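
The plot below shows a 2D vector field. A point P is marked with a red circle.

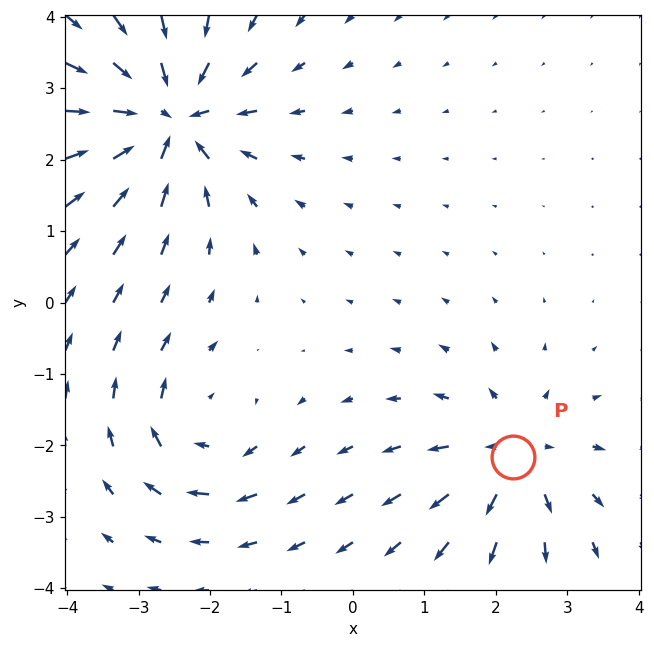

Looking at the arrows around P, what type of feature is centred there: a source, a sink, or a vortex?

At P (2.2, -2.2) the arrows spread outward. Divergence about +4, curl ≈0 — positive divergence with near-zero curl is a source.

source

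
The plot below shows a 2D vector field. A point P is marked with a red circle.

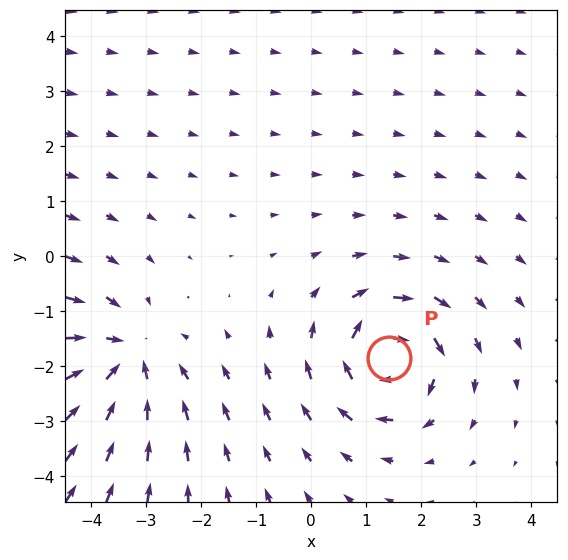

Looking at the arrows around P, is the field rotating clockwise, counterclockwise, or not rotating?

clockwise

Near P at (1.4, -1.9) the arrows circulate clockwise. The curl (z-component) there is about -4; negative curl means clockwise rotation.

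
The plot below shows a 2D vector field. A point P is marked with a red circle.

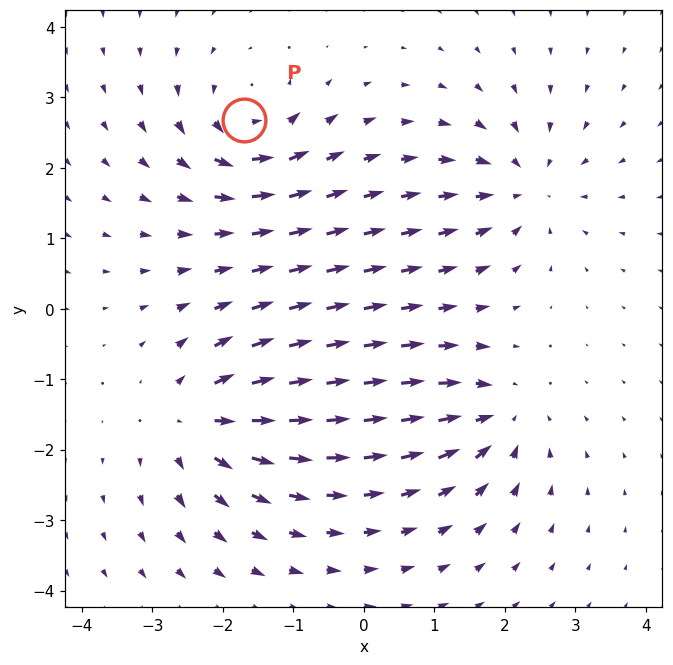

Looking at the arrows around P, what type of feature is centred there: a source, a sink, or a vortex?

vortex

At P (-1.7, 2.7) the arrows circulate counterclockwise. Divergence ≈0, curl about +6 — near-zero divergence with nonzero curl is a vortex.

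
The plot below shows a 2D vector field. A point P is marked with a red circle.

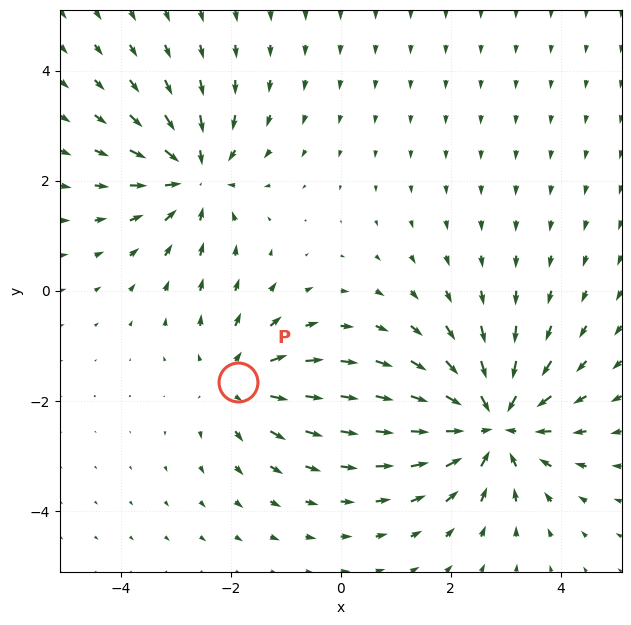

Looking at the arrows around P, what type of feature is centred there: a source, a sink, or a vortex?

source

At P (-1.9, -1.7) the arrows spread outward. Divergence about +3, curl ≈0 — positive divergence with near-zero curl is a source.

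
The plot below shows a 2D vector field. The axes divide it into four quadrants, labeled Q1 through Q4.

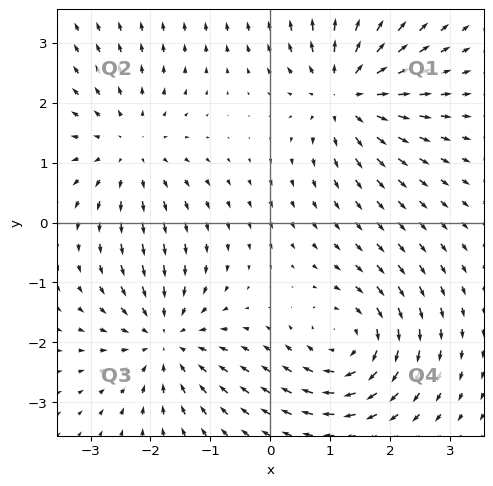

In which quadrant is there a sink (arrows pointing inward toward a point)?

The sink sits at approximately (-1.7, -1.9), which lies in quadrant Q3. The divergence there is about -5, negative as expected for a sink.

Q3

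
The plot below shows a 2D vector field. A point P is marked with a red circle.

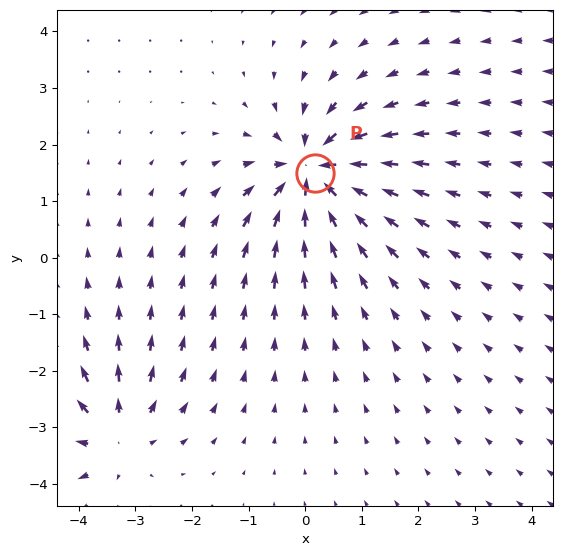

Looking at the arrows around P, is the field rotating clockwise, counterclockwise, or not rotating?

Near P at (0.2, 1.5) the arrows show no circulation. The curl there is ≈0.

not rotating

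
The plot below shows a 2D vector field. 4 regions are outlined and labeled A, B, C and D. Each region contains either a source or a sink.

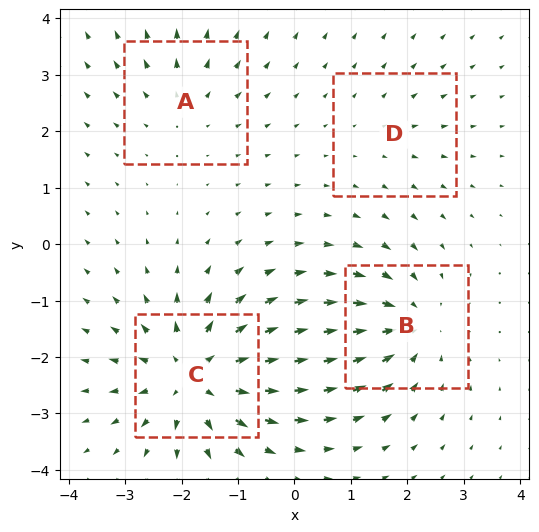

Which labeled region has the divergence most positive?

C

Divergence at each region's feature centre — A: about +3, B: about -5, C: about +7, D: about +2. Region C is most positive.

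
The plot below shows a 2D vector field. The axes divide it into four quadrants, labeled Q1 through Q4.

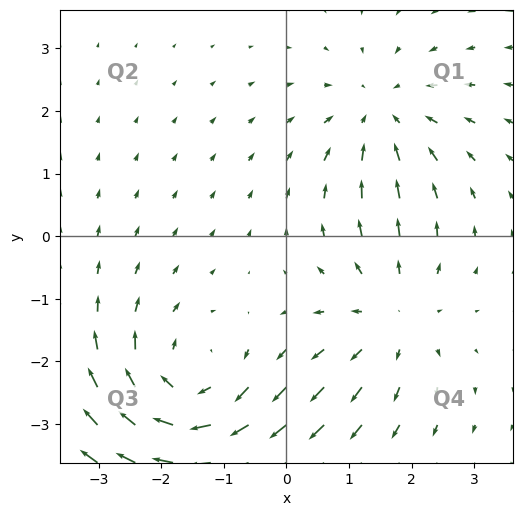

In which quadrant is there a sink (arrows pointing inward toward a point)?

Q1

The sink sits at approximately (1.5, 1.9), which lies in quadrant Q1. The divergence there is about -3, negative as expected for a sink.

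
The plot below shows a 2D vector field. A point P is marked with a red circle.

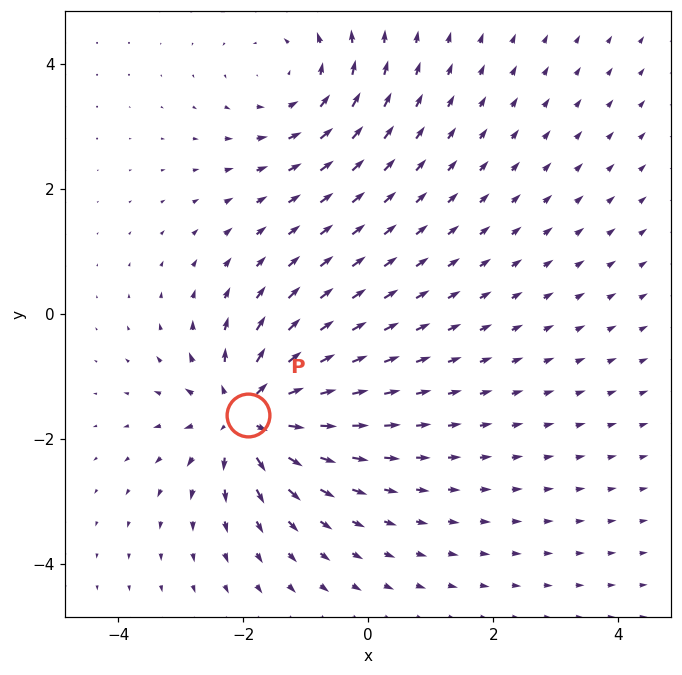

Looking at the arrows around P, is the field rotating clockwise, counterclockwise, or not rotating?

not rotating

Near P at (-1.9, -1.6) the arrows show no circulation. The curl there is ≈0.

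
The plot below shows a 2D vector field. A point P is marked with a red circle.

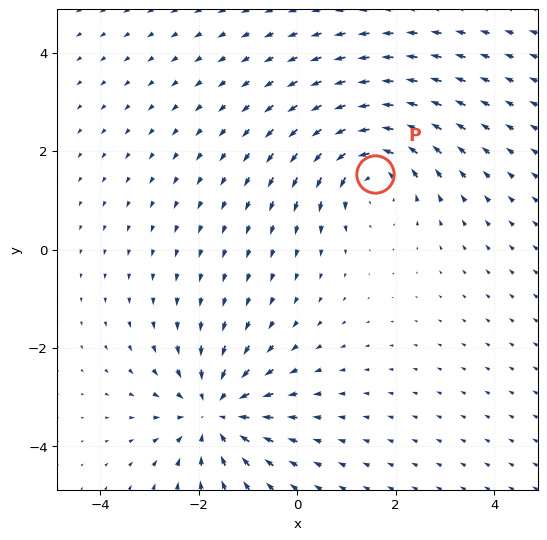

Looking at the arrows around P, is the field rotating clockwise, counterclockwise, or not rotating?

Near P at (1.6, 1.5) the arrows circulate counterclockwise. The curl (z-component) there is about +3; positive curl means counterclockwise rotation.

counterclockwise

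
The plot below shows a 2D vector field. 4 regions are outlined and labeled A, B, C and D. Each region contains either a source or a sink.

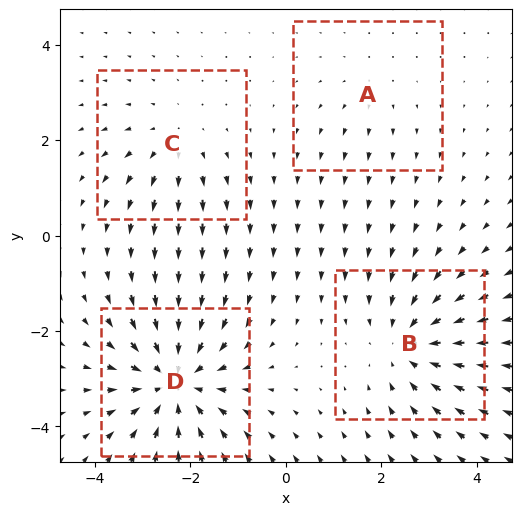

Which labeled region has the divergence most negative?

Divergence at each region's feature centre — A: about +2, B: about -4, C: about +3, D: about -6. Region D is most negative.

D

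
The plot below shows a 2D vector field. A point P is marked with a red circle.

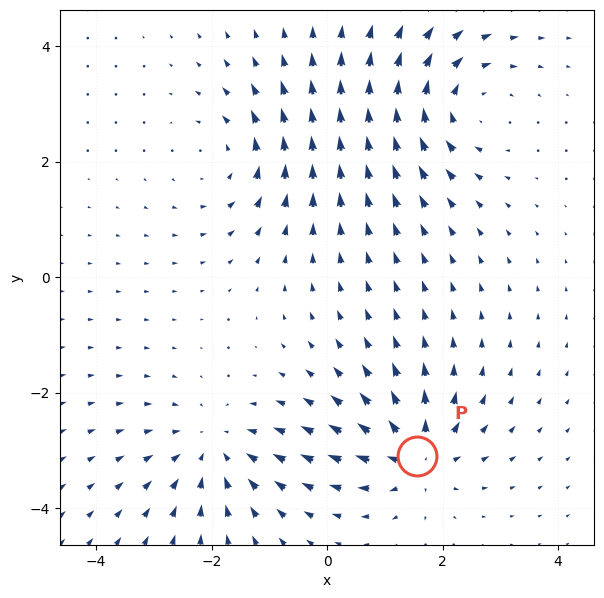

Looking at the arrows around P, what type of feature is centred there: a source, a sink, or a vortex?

source

At P (1.6, -3.1) the arrows spread outward. Divergence about +6, curl ≈0 — positive divergence with near-zero curl is a source.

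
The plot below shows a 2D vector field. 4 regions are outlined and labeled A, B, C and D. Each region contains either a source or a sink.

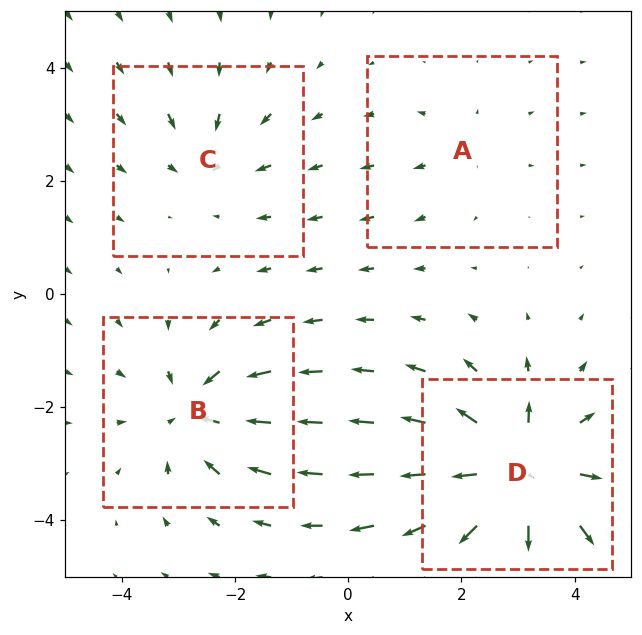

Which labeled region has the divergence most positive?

Divergence at each region's feature centre — A: about +2, B: about -5, C: about -3, D: about +8. Region D is most positive.

D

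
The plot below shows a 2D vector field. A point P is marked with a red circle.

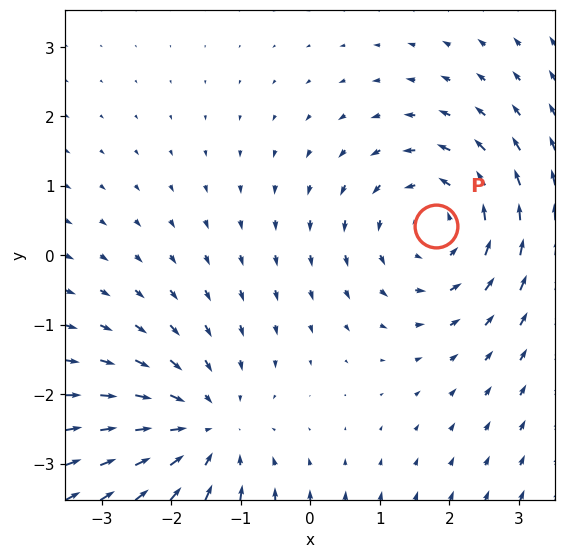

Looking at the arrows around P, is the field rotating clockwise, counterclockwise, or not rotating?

Near P at (1.8, 0.4) the arrows circulate counterclockwise. The curl (z-component) there is about +2; positive curl means counterclockwise rotation.

counterclockwise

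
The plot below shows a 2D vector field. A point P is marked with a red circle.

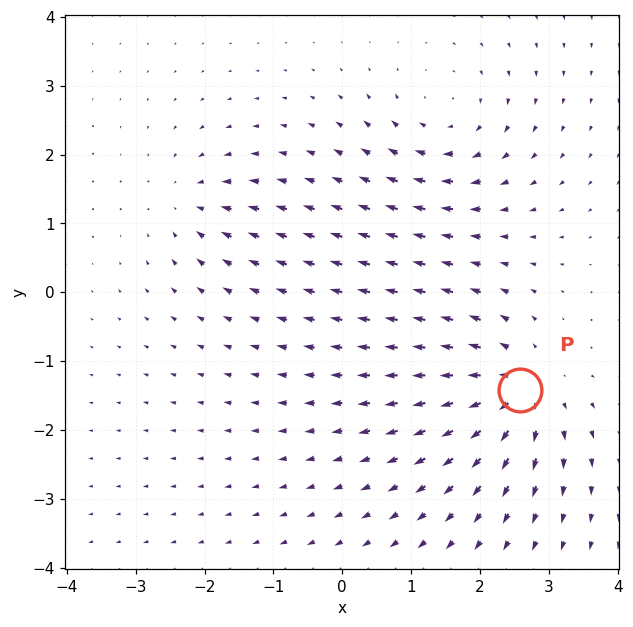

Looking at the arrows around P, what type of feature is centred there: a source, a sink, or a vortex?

At P (2.6, -1.4) the arrows spread outward. Divergence about +6, curl ≈0 — positive divergence with near-zero curl is a source.

source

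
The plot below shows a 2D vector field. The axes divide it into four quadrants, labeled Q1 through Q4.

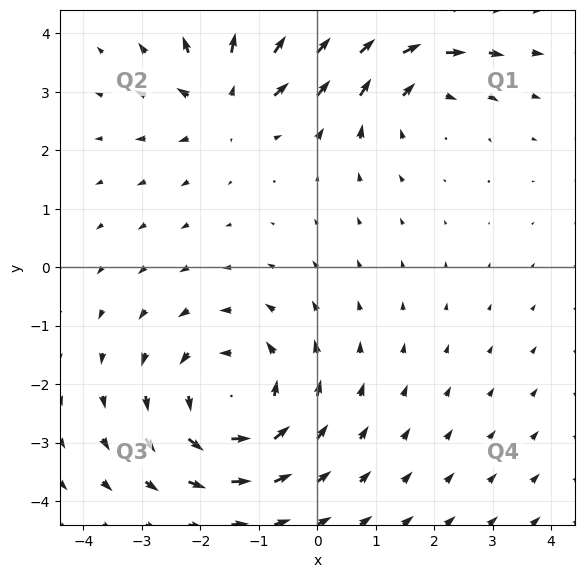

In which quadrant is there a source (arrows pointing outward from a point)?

The source sits at approximately (-1.5, 2.9), which lies in quadrant Q2. The divergence there is about +4, positive as expected for a source.

Q2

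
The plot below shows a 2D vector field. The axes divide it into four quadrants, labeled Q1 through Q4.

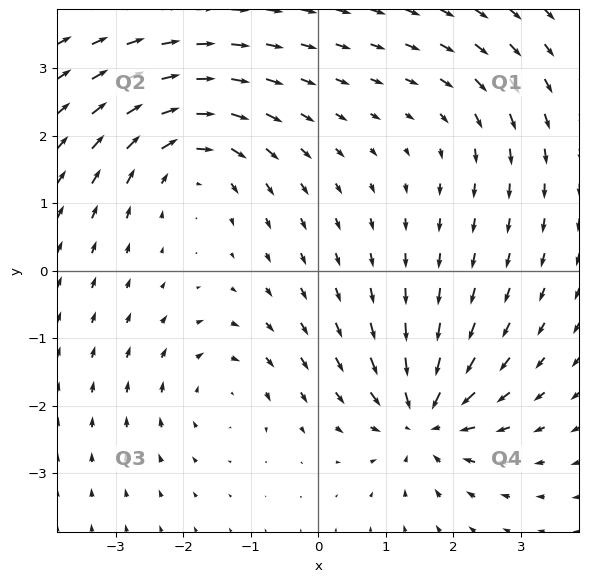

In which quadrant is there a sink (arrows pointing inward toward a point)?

Q4

The sink sits at approximately (1.6, -2.2), which lies in quadrant Q4. The divergence there is about -7, negative as expected for a sink.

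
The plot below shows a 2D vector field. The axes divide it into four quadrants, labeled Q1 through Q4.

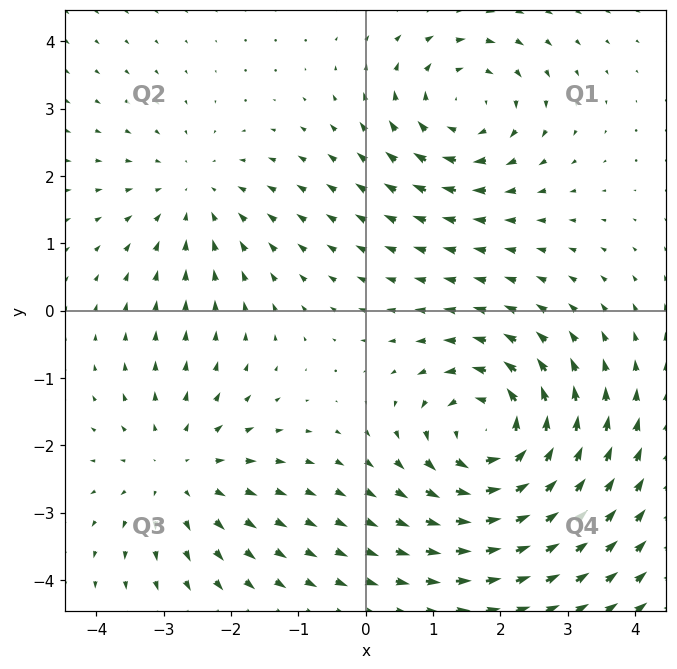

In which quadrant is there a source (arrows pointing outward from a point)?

The source sits at approximately (-2.8, -2.4), which lies in quadrant Q3. The divergence there is about +3, positive as expected for a source.

Q3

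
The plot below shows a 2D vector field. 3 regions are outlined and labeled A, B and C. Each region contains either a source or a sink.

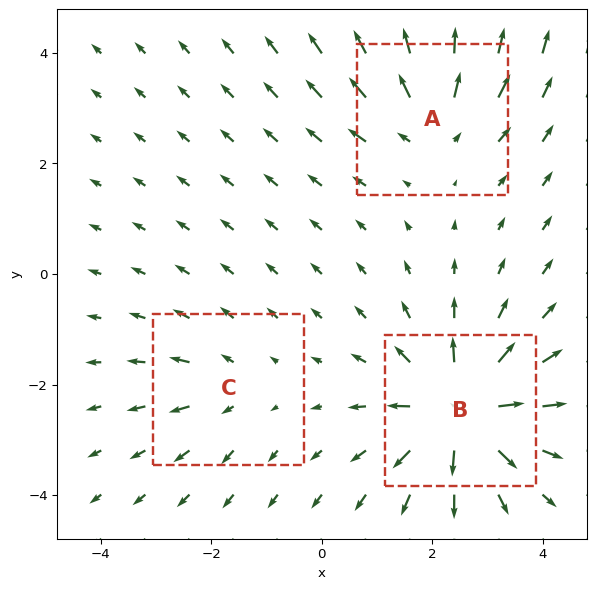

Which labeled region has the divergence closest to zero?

C

Divergence at each region's feature centre — A: about +3, B: about +6, C: about +2. Region C is closest to zero.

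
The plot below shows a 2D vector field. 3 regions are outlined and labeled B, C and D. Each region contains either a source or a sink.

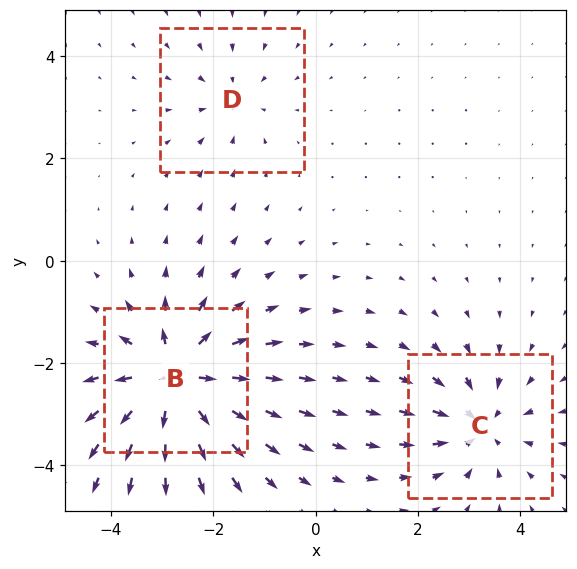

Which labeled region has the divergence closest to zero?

Divergence at each region's feature centre — B: about +6, C: about -4, D: about -2. Region D is closest to zero.

D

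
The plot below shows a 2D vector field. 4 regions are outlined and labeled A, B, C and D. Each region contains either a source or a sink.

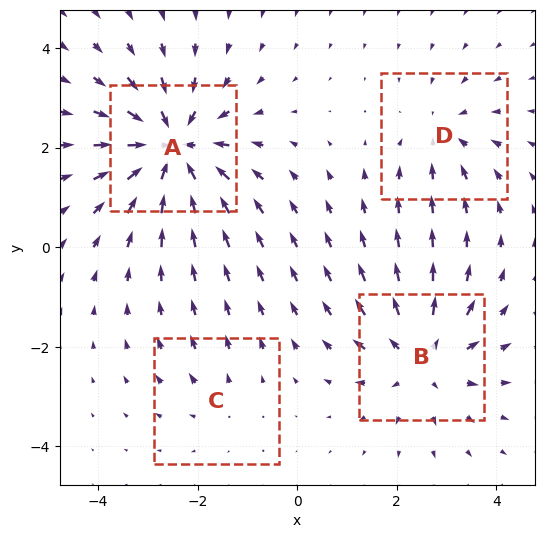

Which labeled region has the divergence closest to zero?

C

Divergence at each region's feature centre — A: about -7, B: about +5, C: about +2, D: about -3. Region C is closest to zero.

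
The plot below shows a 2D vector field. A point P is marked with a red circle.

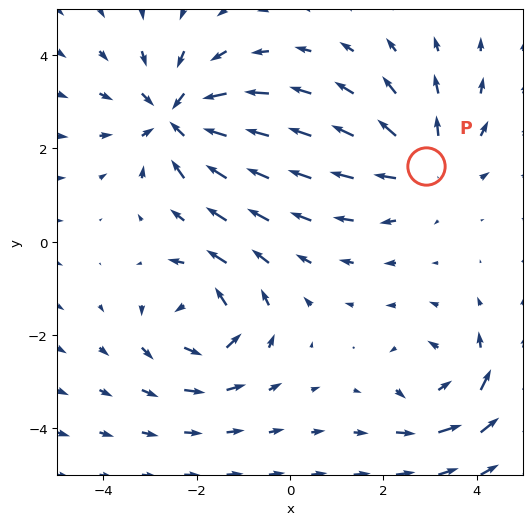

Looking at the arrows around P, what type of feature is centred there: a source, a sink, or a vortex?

source

At P (2.9, 1.6) the arrows spread outward. Divergence about +3, curl ≈0 — positive divergence with near-zero curl is a source.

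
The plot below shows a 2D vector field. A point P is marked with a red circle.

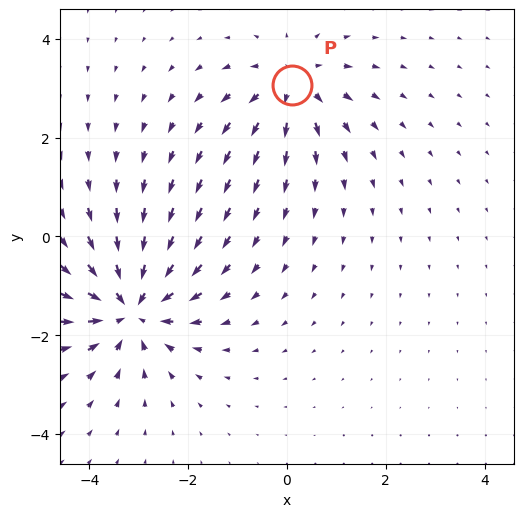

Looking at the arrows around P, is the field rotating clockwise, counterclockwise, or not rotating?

Near P at (0.1, 3.1) the arrows show no circulation. The curl there is ≈0.

not rotating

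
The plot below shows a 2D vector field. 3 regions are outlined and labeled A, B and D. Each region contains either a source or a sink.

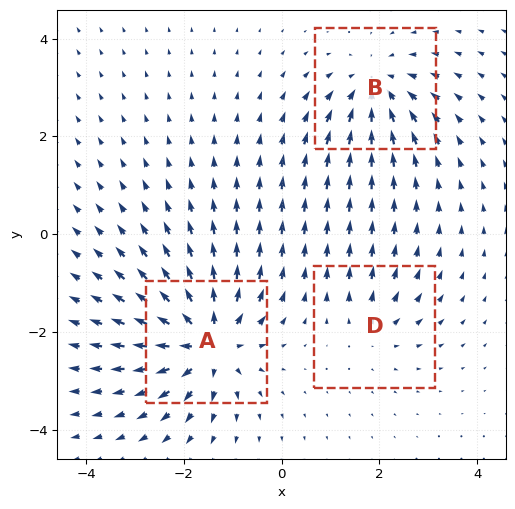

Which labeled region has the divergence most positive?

A

Divergence at each region's feature centre — A: about +6, B: about -4, D: about +3. Region A is most positive.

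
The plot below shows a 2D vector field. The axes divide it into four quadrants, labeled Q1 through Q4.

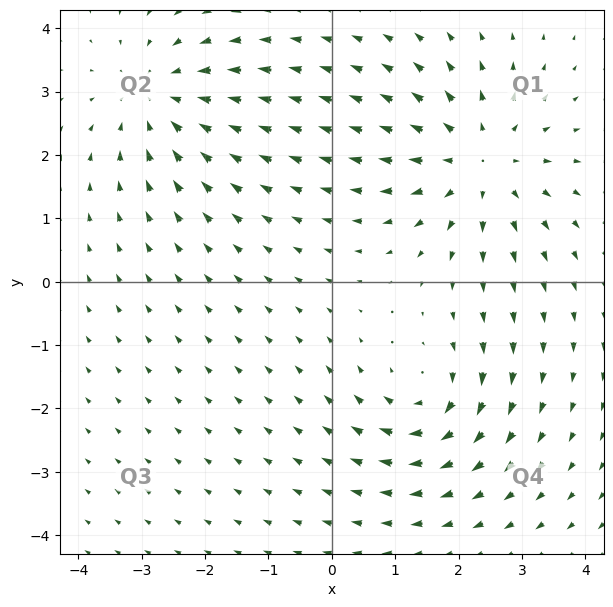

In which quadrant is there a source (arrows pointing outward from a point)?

The source sits at approximately (2.3, 1.9), which lies in quadrant Q1. The divergence there is about +3, positive as expected for a source.

Q1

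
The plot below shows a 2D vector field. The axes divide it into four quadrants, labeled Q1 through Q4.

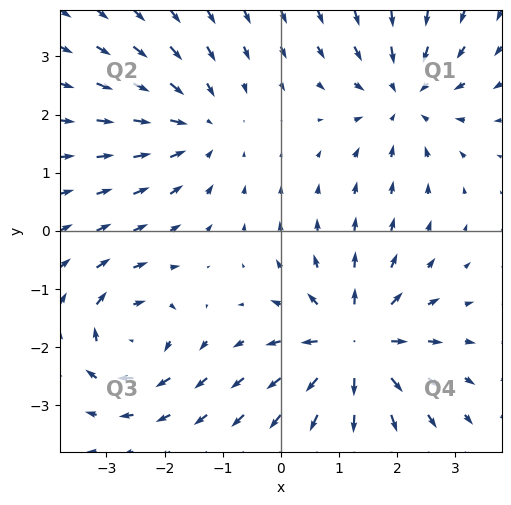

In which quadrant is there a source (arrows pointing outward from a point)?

Q4

The source sits at approximately (1.3, -2.0), which lies in quadrant Q4. The divergence there is about +5, positive as expected for a source.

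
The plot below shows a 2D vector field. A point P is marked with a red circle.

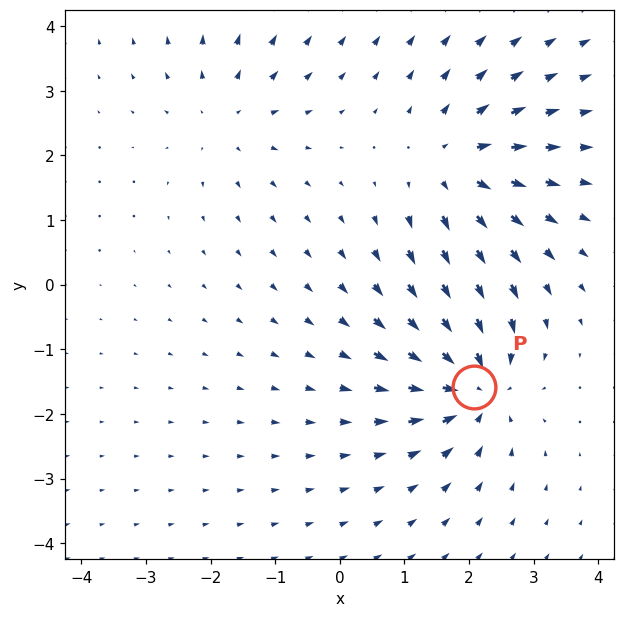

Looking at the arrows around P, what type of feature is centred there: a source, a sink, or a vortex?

sink

At P (2.1, -1.6) the arrows converge inward. Divergence about -5, curl ≈0 — negative divergence with near-zero curl is a sink.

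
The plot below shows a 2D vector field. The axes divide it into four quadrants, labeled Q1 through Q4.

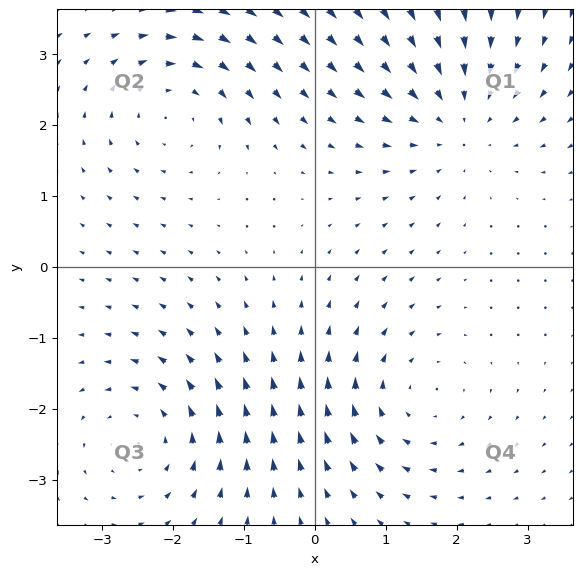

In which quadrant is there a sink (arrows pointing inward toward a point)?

The sink sits at approximately (2.0, 2.1), which lies in quadrant Q1. The divergence there is about -3, negative as expected for a sink.

Q1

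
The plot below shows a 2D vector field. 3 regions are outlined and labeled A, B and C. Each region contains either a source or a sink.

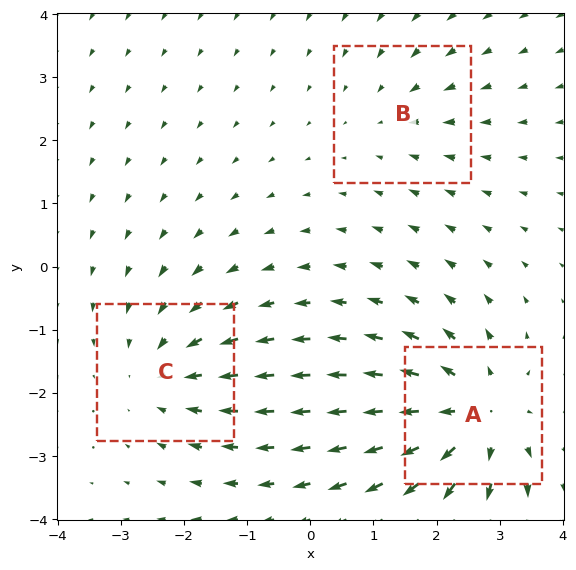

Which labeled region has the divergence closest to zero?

B

Divergence at each region's feature centre — A: about +4, B: about -2, C: about -3. Region B is closest to zero.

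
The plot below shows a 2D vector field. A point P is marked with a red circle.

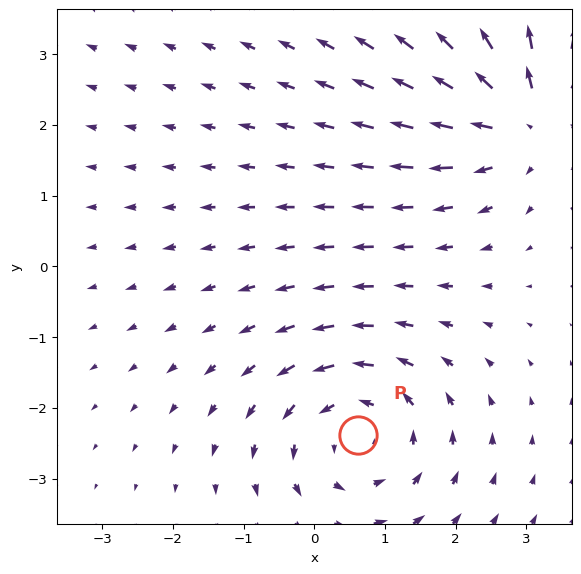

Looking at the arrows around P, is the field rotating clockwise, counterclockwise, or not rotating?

counterclockwise

Near P at (0.6, -2.4) the arrows circulate counterclockwise. The curl (z-component) there is about +3; positive curl means counterclockwise rotation.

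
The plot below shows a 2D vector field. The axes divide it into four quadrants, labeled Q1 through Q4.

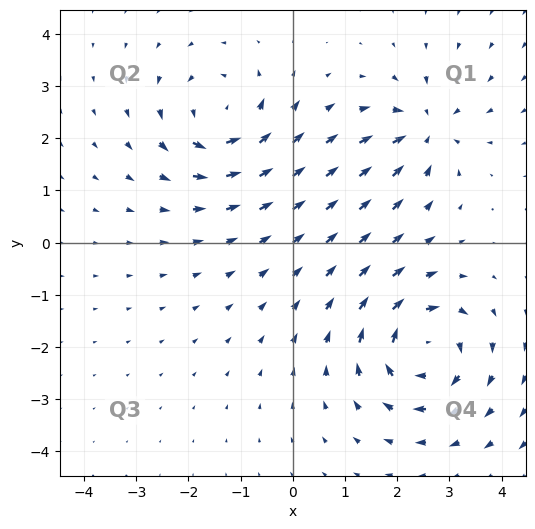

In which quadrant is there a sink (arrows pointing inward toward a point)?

Q1

The sink sits at approximately (2.5, 2.2), which lies in quadrant Q1. The divergence there is about -4, negative as expected for a sink.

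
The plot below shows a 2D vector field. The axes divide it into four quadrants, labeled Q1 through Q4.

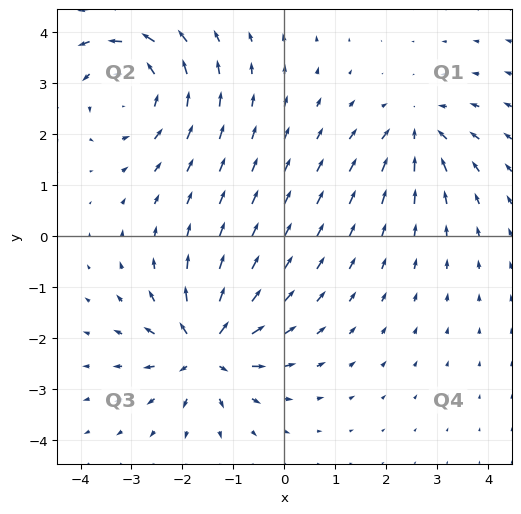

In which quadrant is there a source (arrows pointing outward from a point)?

The source sits at approximately (-1.5, -2.2), which lies in quadrant Q3. The divergence there is about +6, positive as expected for a source.

Q3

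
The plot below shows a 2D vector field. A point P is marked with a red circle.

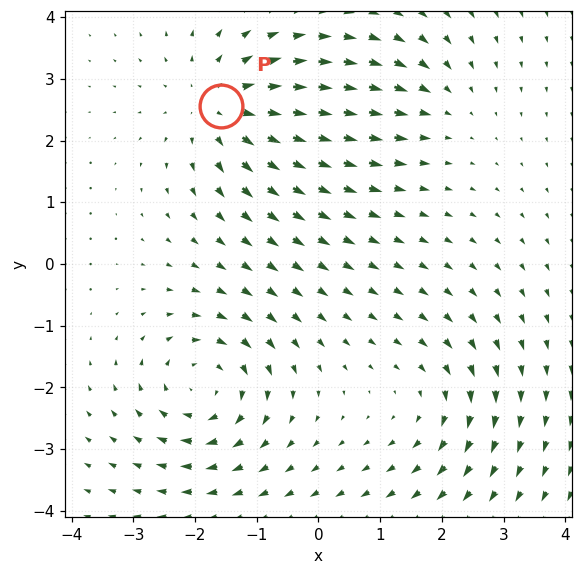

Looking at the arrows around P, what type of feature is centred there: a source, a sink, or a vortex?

source

At P (-1.6, 2.6) the arrows spread outward. Divergence about +4, curl ≈0 — positive divergence with near-zero curl is a source.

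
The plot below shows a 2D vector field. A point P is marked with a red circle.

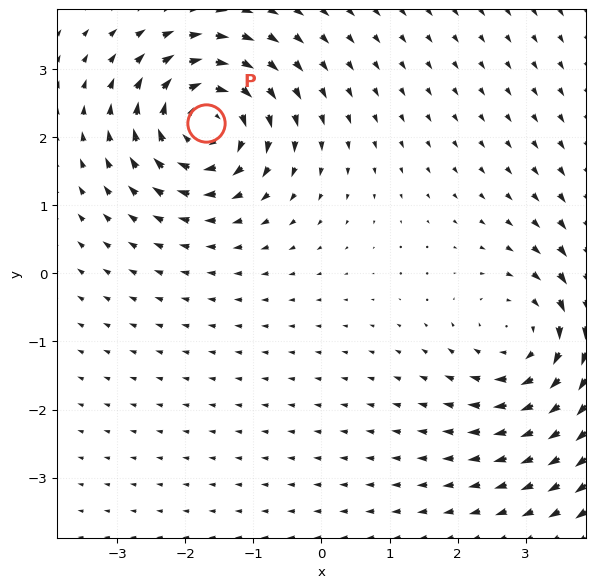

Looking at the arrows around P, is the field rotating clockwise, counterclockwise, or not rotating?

Near P at (-1.7, 2.2) the arrows circulate clockwise. The curl (z-component) there is about -6; negative curl means clockwise rotation.

clockwise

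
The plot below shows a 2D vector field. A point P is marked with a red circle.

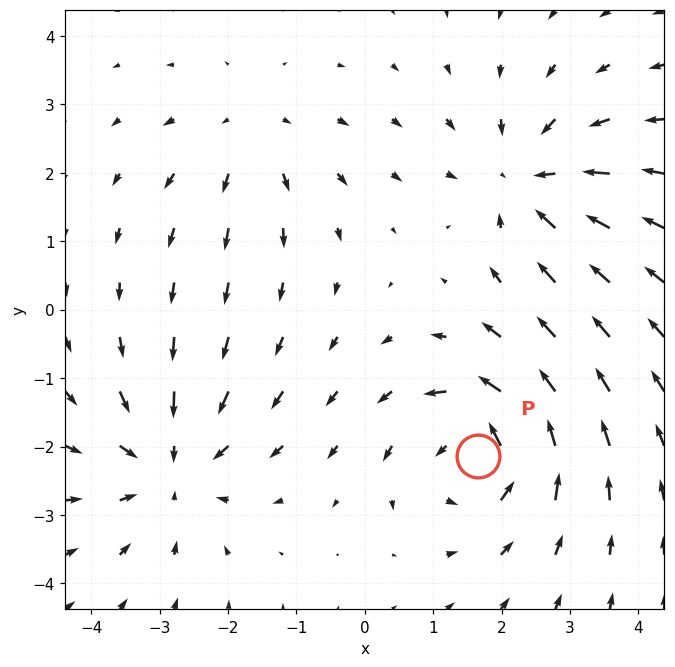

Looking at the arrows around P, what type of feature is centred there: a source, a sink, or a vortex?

vortex

At P (1.7, -2.1) the arrows circulate counterclockwise. Divergence ≈0, curl about +6 — near-zero divergence with nonzero curl is a vortex.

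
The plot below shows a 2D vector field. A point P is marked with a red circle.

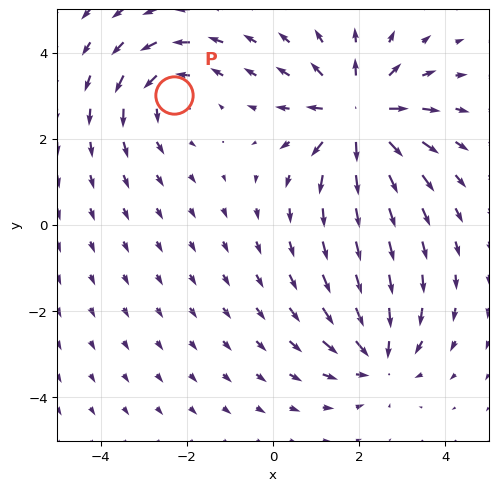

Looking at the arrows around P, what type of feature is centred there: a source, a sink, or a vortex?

At P (-2.3, 3.0) the arrows circulate counterclockwise. Divergence ≈0, curl about +3 — near-zero divergence with nonzero curl is a vortex.

vortex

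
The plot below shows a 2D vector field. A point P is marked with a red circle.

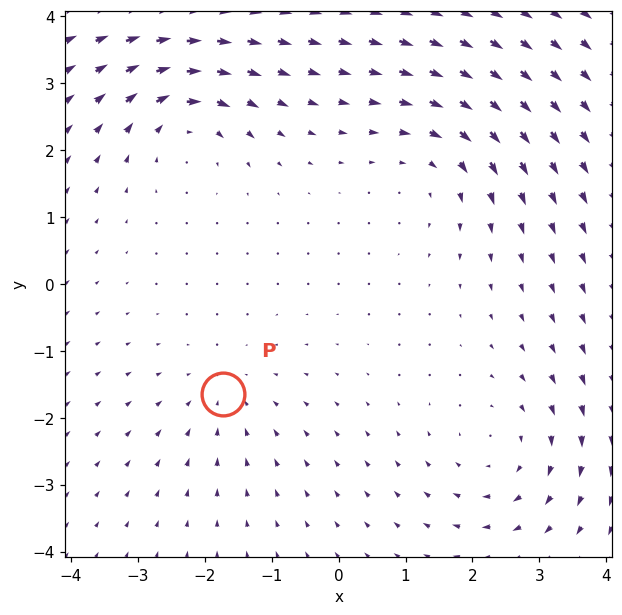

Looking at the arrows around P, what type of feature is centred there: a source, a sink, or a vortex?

At P (-1.7, -1.6) the arrows converge inward. Divergence about -2, curl ≈0 — negative divergence with near-zero curl is a sink.

sink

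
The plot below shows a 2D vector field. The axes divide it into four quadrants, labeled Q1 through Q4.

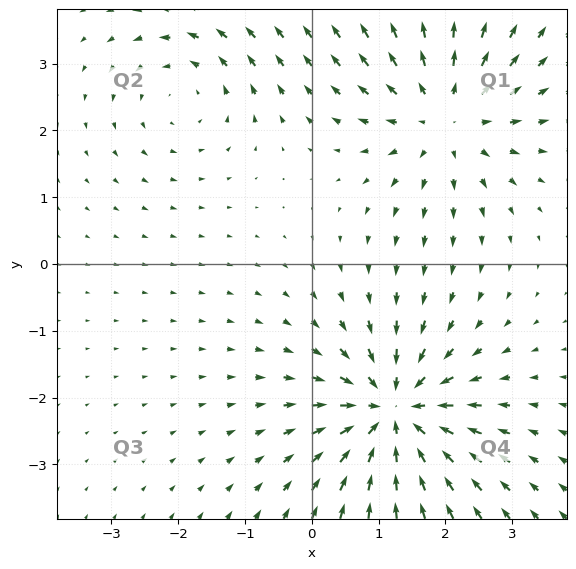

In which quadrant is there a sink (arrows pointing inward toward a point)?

The sink sits at approximately (1.2, -2.2), which lies in quadrant Q4. The divergence there is about -6, negative as expected for a sink.

Q4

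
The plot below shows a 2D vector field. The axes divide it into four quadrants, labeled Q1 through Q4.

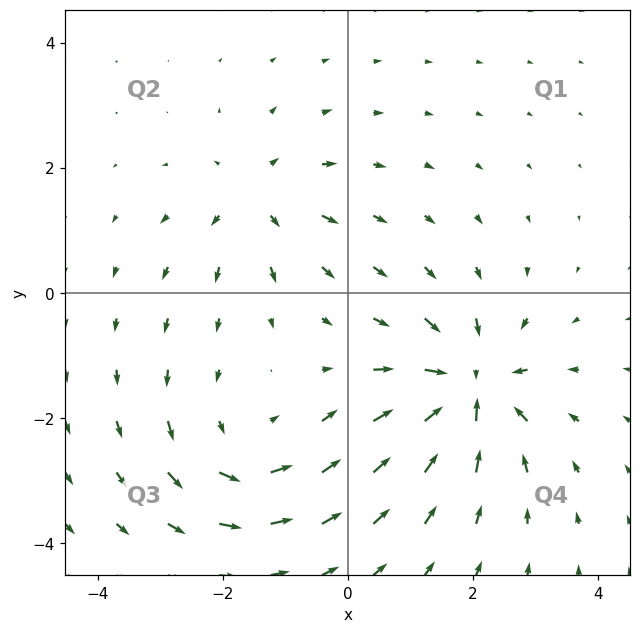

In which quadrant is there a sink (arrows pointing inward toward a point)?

The sink sits at approximately (1.9, -1.5), which lies in quadrant Q4. The divergence there is about -7, negative as expected for a sink.

Q4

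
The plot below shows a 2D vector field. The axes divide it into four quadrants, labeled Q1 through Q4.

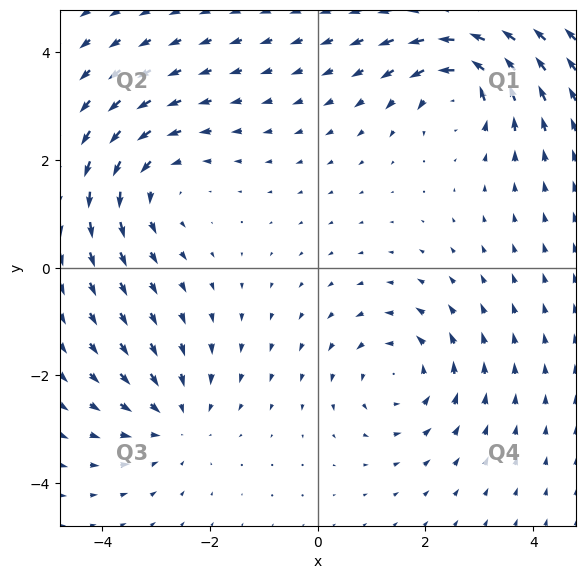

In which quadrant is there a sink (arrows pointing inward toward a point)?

Q3

The sink sits at approximately (-2.6, -2.8), which lies in quadrant Q3. The divergence there is about -3, negative as expected for a sink.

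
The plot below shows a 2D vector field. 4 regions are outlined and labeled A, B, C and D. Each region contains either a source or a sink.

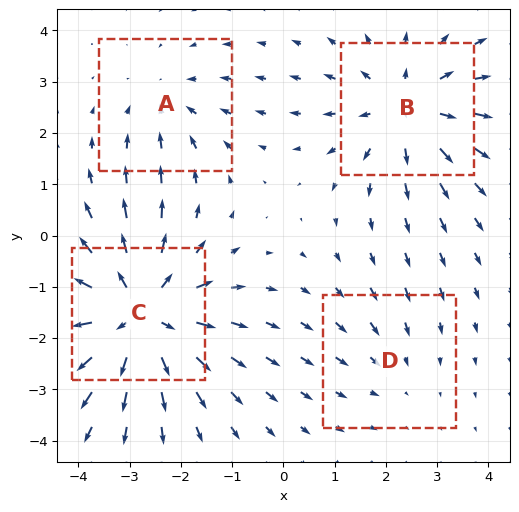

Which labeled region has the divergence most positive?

C

Divergence at each region's feature centre — A: about -3, B: about +4, C: about +6, D: about -2. Region C is most positive.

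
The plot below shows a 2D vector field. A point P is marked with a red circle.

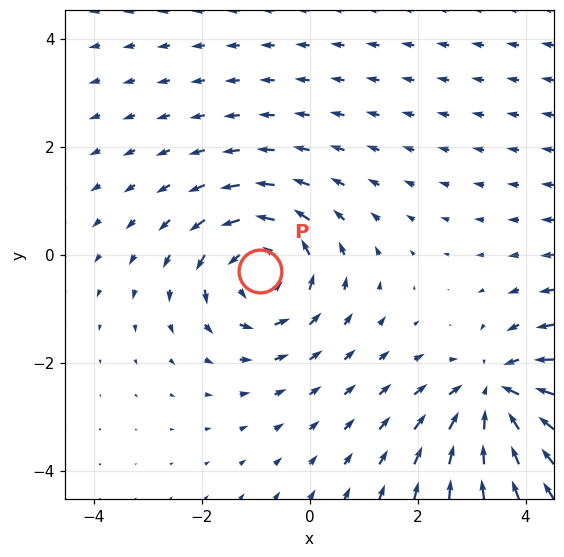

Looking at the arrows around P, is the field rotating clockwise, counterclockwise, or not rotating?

Near P at (-0.9, -0.3) the arrows circulate counterclockwise. The curl (z-component) there is about +3; positive curl means counterclockwise rotation.

counterclockwise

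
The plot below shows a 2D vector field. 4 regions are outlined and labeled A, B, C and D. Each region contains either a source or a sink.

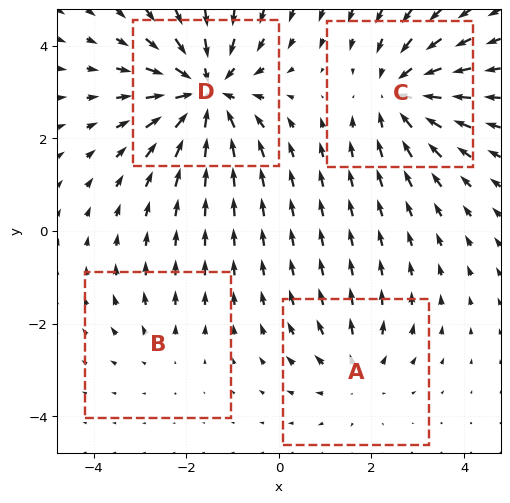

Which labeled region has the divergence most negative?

D

Divergence at each region's feature centre — A: about +3, B: about +2, C: about -5, D: about -7. Region D is most negative.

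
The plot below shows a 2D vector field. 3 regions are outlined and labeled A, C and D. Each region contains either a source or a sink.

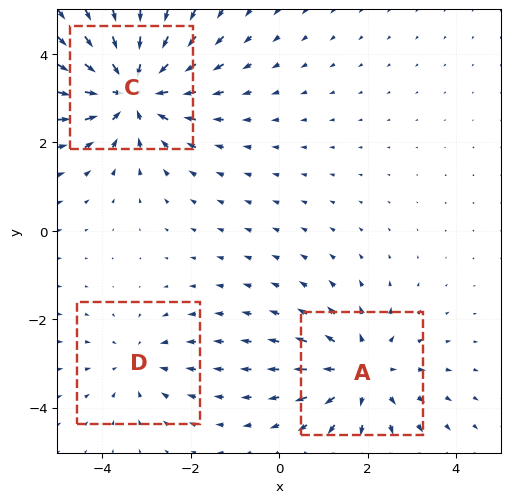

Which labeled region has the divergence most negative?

C

Divergence at each region's feature centre — A: about +3, C: about -4, D: about -2. Region C is most negative.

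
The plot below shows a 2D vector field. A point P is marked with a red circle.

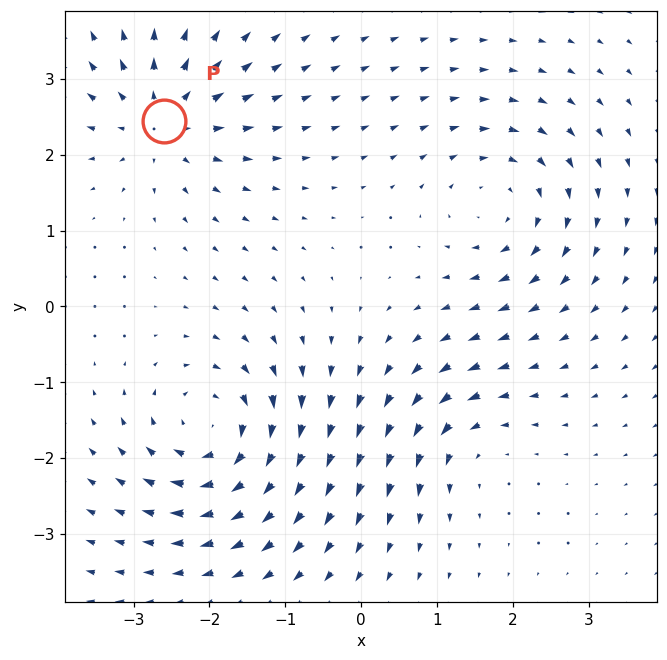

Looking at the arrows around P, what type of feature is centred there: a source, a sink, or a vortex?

At P (-2.6, 2.5) the arrows spread outward. Divergence about +5, curl ≈0 — positive divergence with near-zero curl is a source.

source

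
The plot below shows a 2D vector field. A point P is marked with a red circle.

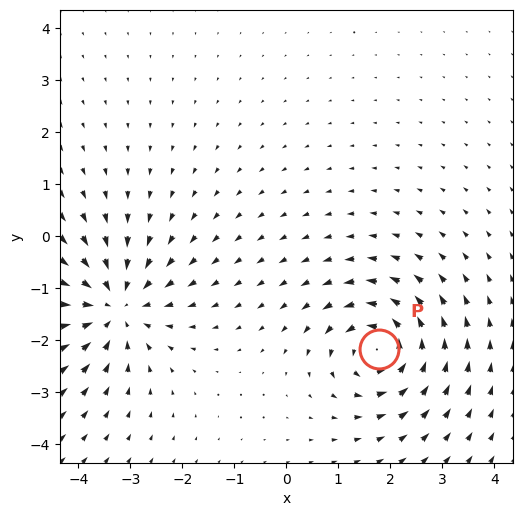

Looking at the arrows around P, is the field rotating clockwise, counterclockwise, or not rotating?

counterclockwise

Near P at (1.8, -2.2) the arrows circulate counterclockwise. The curl (z-component) there is about +5; positive curl means counterclockwise rotation.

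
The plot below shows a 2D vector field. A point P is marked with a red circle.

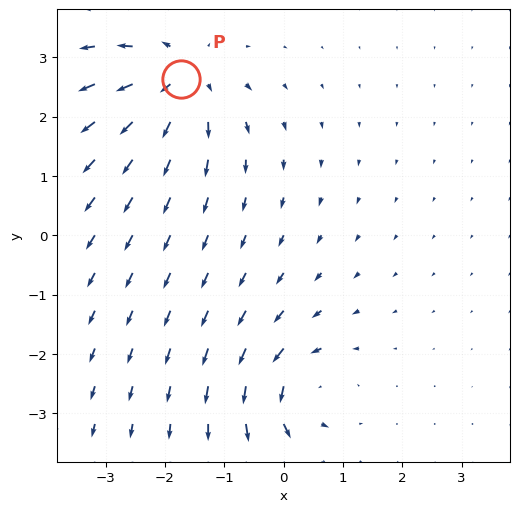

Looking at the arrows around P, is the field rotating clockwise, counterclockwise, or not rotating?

not rotating

Near P at (-1.7, 2.6) the arrows show no circulation. The curl there is ≈0.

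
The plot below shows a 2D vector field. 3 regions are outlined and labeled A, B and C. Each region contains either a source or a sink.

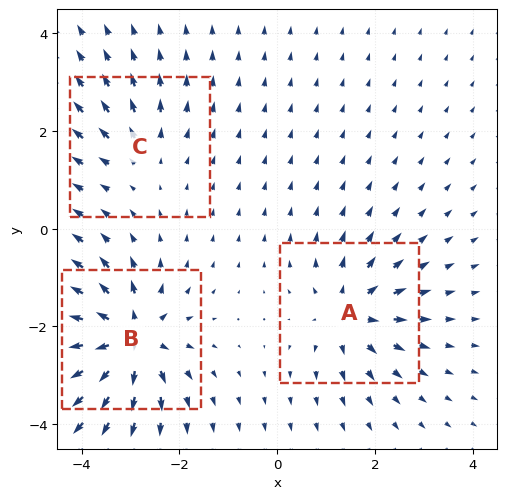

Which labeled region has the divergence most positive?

Divergence at each region's feature centre — A: about +4, B: about +6, C: about +2. Region B is most positive.

B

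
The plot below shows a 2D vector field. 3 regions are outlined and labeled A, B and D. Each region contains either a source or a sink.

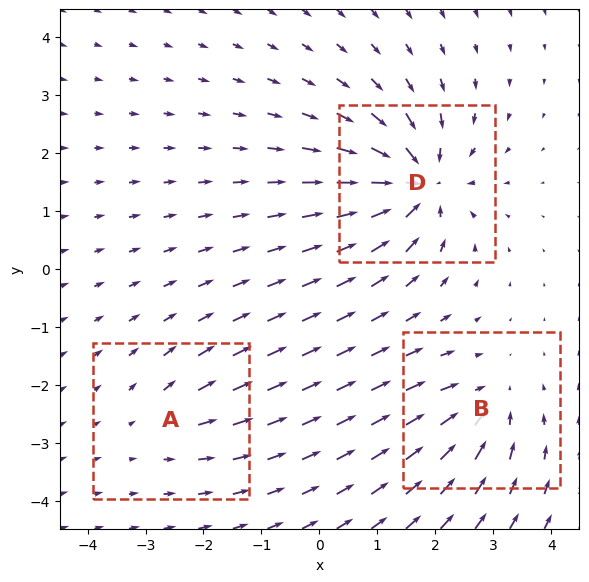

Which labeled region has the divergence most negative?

D

Divergence at each region's feature centre — A: about +2, B: about -4, D: about -7. Region D is most negative.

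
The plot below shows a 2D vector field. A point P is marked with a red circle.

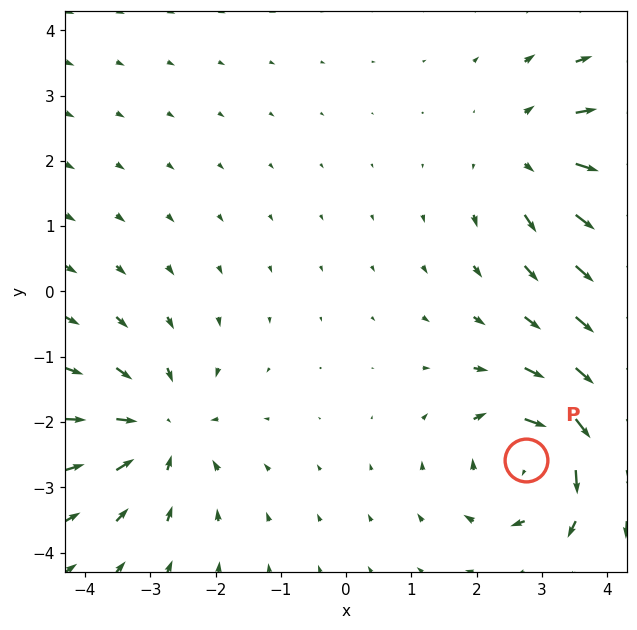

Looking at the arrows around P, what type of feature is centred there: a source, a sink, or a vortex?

At P (2.8, -2.6) the arrows circulate clockwise. Divergence ≈0, curl about -6 — near-zero divergence with nonzero curl is a vortex.

vortex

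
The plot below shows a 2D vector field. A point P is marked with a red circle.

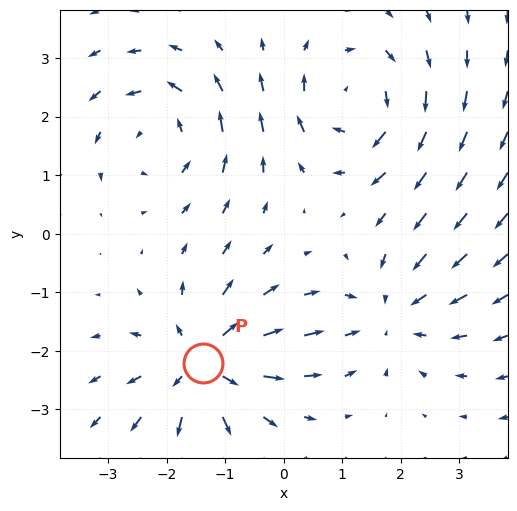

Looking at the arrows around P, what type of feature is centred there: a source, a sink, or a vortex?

source

At P (-1.4, -2.2) the arrows spread outward. Divergence about +5, curl ≈0 — positive divergence with near-zero curl is a source.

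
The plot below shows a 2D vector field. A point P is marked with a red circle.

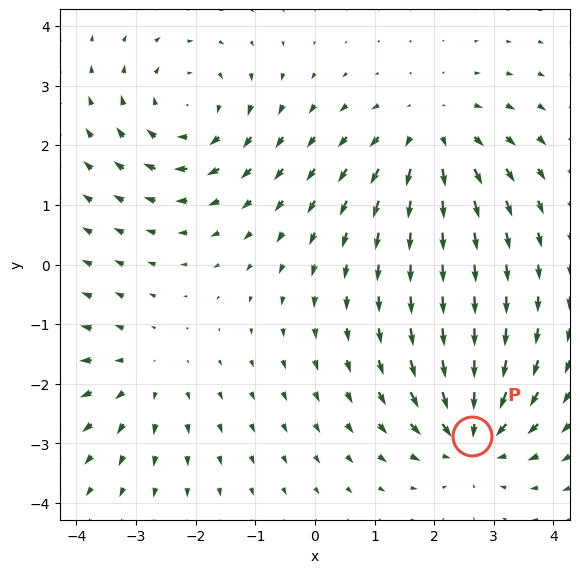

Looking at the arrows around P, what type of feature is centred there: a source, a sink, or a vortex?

At P (2.6, -2.9) the arrows converge inward. Divergence about -4, curl ≈0 — negative divergence with near-zero curl is a sink.

sink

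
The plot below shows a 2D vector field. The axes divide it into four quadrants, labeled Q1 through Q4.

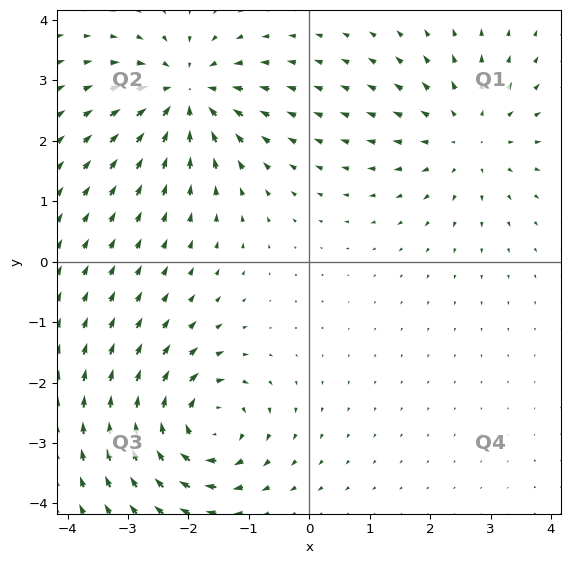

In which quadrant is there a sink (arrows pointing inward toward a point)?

Q2

The sink sits at approximately (-2.0, 2.8), which lies in quadrant Q2. The divergence there is about -5, negative as expected for a sink.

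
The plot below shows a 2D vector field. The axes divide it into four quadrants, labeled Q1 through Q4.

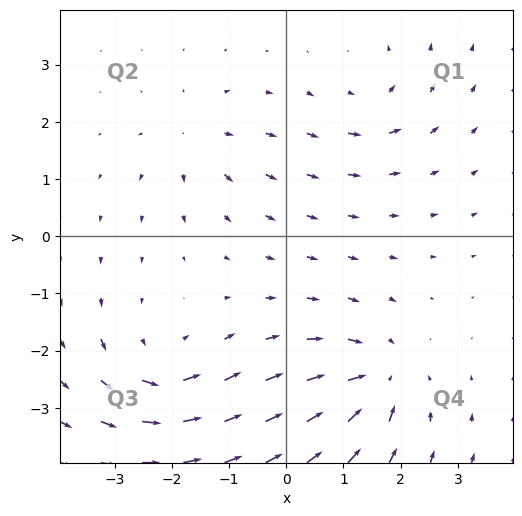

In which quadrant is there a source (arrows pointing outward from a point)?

Q2

The source sits at approximately (-1.6, 1.7), which lies in quadrant Q2. The divergence there is about +3, positive as expected for a source.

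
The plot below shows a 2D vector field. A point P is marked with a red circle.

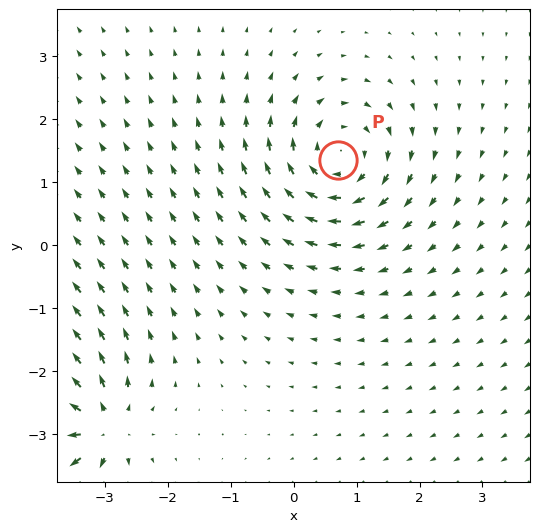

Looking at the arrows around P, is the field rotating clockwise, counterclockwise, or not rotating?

clockwise

Near P at (0.7, 1.4) the arrows circulate clockwise. The curl (z-component) there is about -5; negative curl means clockwise rotation.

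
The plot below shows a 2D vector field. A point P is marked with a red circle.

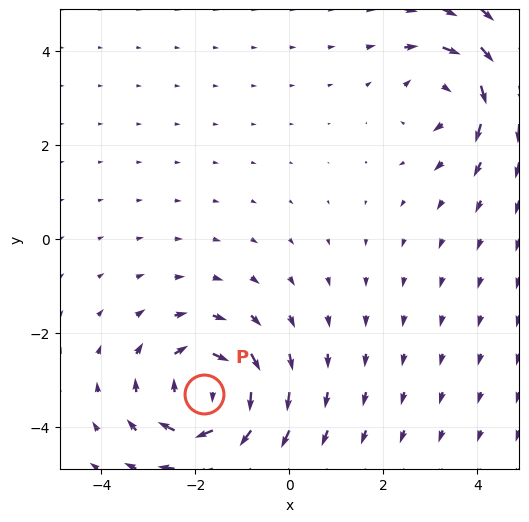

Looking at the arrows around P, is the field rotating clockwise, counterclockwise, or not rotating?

clockwise

Near P at (-1.8, -3.3) the arrows circulate clockwise. The curl (z-component) there is about -5; negative curl means clockwise rotation.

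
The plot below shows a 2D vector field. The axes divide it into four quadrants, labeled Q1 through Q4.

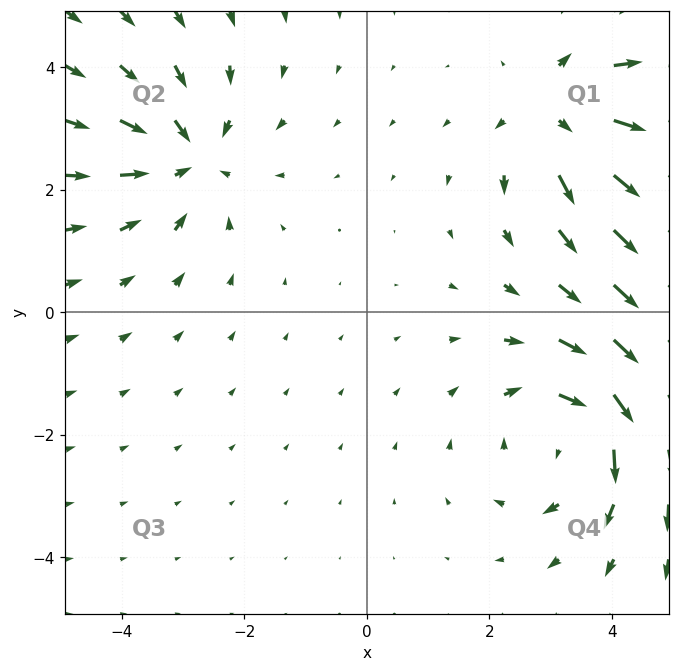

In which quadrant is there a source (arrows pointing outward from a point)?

The source sits at approximately (3.1, 3.2), which lies in quadrant Q1. The divergence there is about +5, positive as expected for a source.

Q1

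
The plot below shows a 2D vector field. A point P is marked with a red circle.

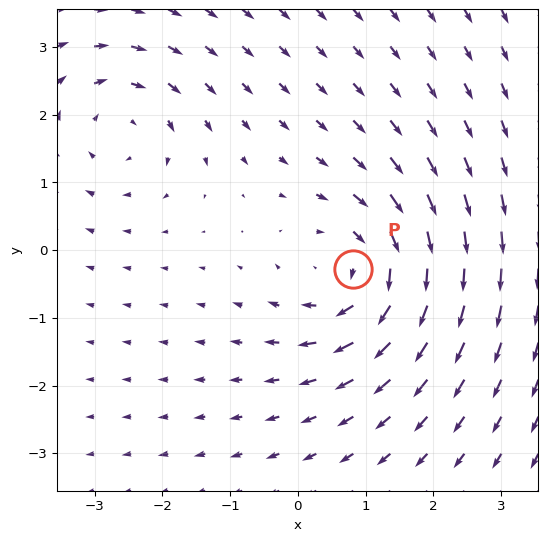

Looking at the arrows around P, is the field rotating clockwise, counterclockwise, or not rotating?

Near P at (0.8, -0.3) the arrows circulate clockwise. The curl (z-component) there is about -5; negative curl means clockwise rotation.

clockwise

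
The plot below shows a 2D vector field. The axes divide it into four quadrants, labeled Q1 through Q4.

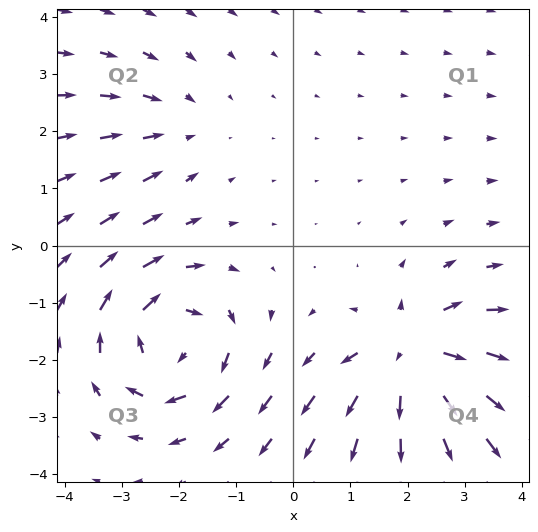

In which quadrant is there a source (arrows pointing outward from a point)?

The source sits at approximately (2.1, -1.9), which lies in quadrant Q4. The divergence there is about +7, positive as expected for a source.

Q4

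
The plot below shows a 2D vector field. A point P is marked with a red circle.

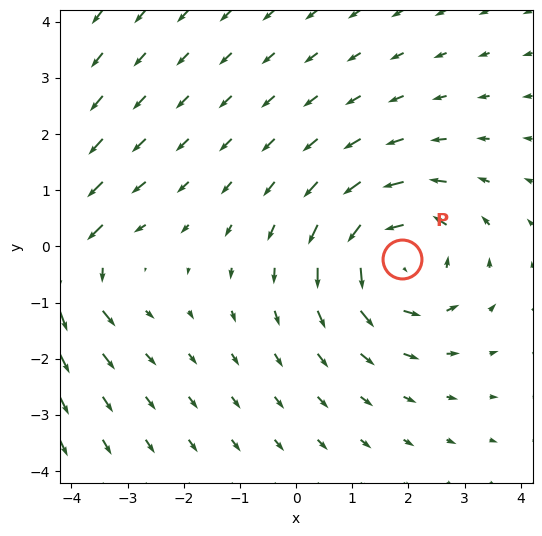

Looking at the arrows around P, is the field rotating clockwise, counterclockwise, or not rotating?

counterclockwise

Near P at (1.9, -0.2) the arrows circulate counterclockwise. The curl (z-component) there is about +4; positive curl means counterclockwise rotation.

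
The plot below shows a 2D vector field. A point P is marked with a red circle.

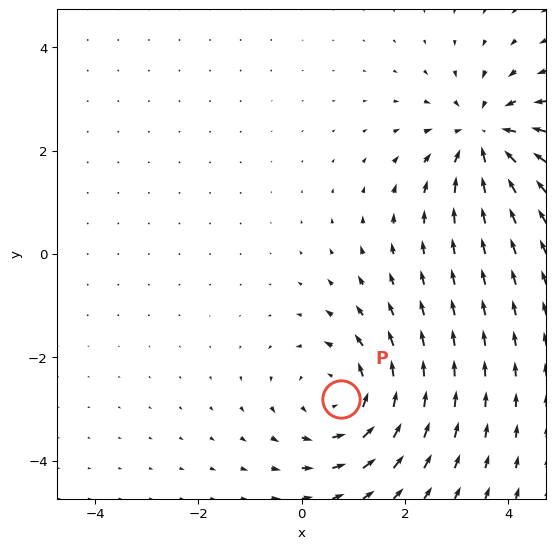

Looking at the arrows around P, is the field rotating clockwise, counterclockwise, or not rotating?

Near P at (0.8, -2.8) the arrows circulate counterclockwise. The curl (z-component) there is about +4; positive curl means counterclockwise rotation.

counterclockwise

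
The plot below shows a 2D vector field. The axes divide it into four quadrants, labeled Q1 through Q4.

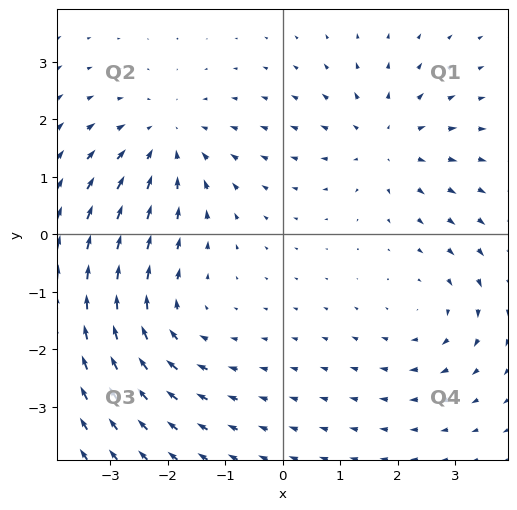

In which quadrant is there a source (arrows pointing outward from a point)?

The source sits at approximately (1.8, 1.6), which lies in quadrant Q1. The divergence there is about +4, positive as expected for a source.

Q1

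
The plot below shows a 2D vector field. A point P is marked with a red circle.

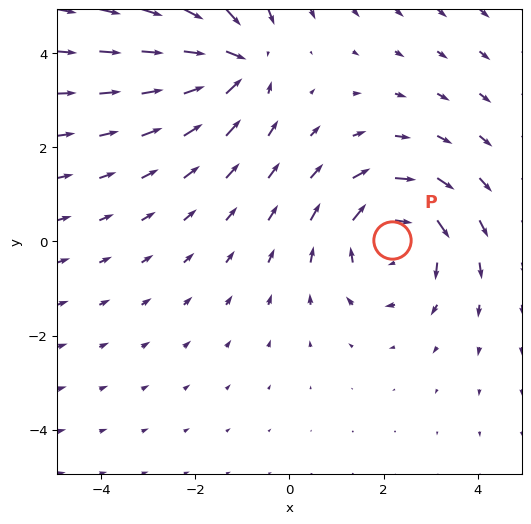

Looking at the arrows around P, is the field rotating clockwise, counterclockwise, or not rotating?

Near P at (2.2, 0.0) the arrows circulate clockwise. The curl (z-component) there is about -3; negative curl means clockwise rotation.

clockwise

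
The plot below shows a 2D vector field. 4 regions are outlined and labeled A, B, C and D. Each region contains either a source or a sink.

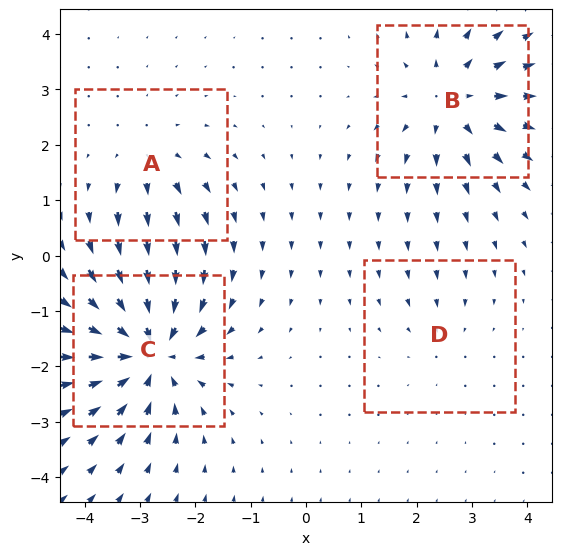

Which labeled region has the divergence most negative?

Divergence at each region's feature centre — A: about +3, B: about +5, C: about -7, D: about -2. Region C is most negative.

C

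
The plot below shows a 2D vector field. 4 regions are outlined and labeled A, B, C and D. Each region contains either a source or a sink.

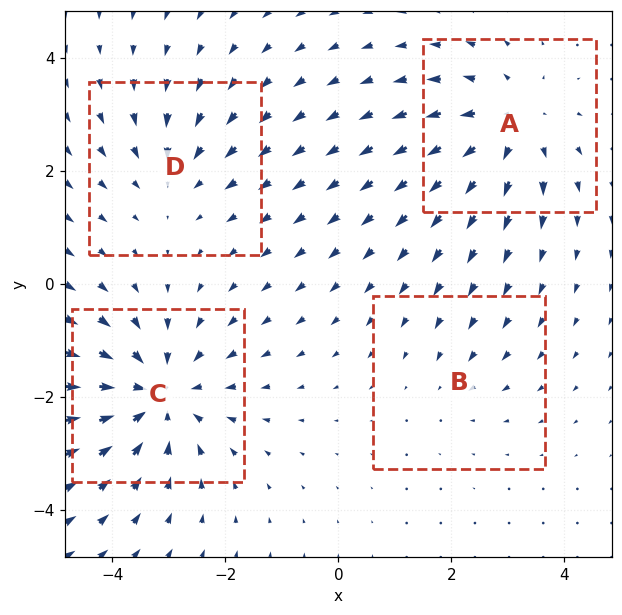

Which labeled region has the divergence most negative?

Divergence at each region's feature centre — A: about +4, B: about -2, C: about -6, D: about -3. Region C is most negative.

C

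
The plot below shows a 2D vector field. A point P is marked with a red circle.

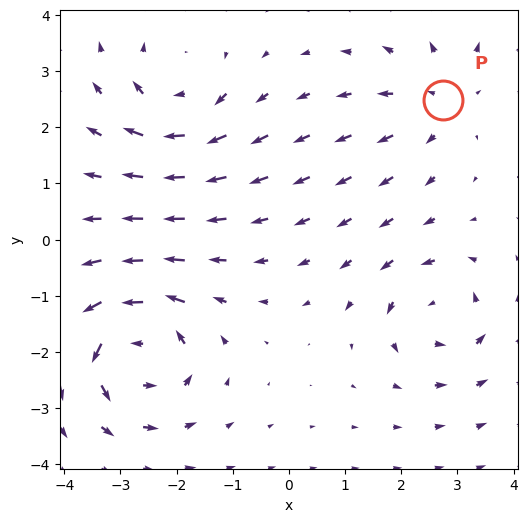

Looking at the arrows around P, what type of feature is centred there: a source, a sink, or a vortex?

At P (2.7, 2.5) the arrows spread outward. Divergence about +3, curl ≈0 — positive divergence with near-zero curl is a source.

source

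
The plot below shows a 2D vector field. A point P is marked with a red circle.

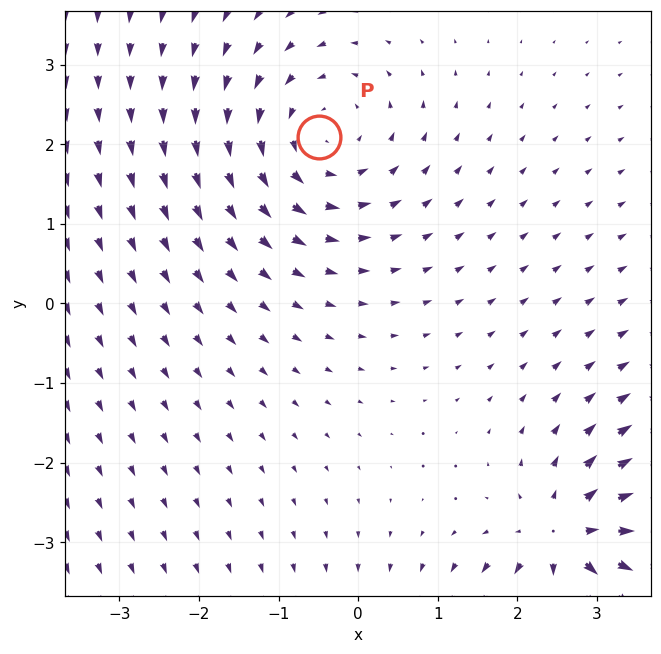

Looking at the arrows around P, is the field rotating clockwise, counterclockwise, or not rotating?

counterclockwise

Near P at (-0.5, 2.1) the arrows circulate counterclockwise. The curl (z-component) there is about +3; positive curl means counterclockwise rotation.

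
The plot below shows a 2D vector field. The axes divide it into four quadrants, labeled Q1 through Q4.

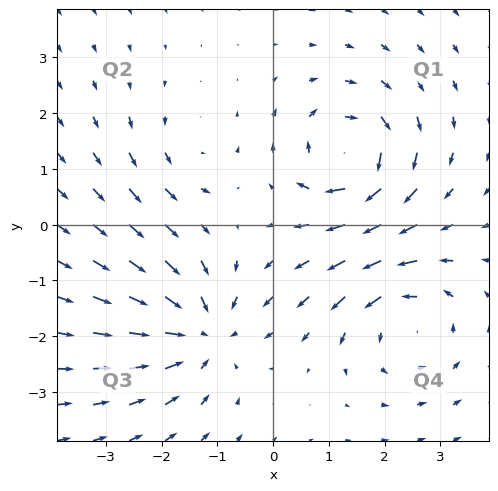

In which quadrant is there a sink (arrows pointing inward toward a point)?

Q3

The sink sits at approximately (-1.3, -1.9), which lies in quadrant Q3. The divergence there is about -4, negative as expected for a sink.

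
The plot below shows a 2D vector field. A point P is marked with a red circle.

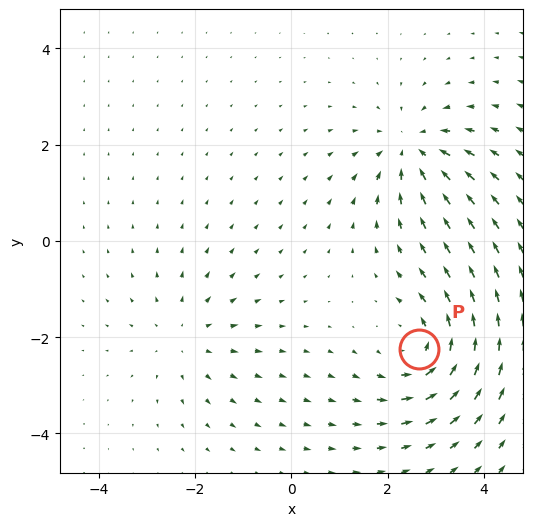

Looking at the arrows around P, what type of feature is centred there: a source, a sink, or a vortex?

vortex

At P (2.6, -2.3) the arrows circulate counterclockwise. Divergence ≈0, curl about +4 — near-zero divergence with nonzero curl is a vortex.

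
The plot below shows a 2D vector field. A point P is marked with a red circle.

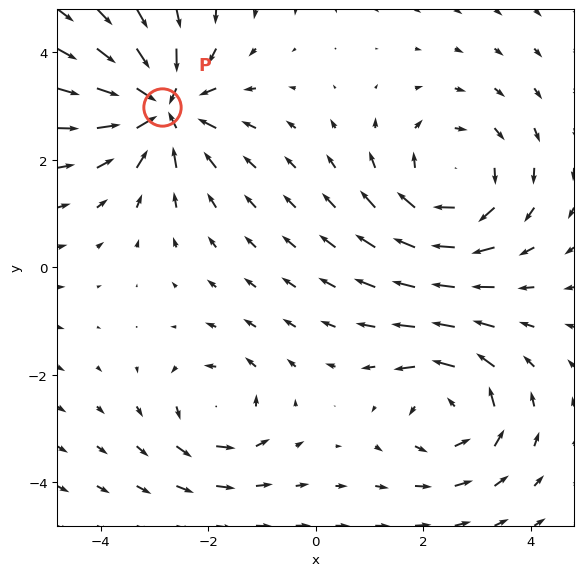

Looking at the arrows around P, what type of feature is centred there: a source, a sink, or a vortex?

sink

At P (-2.9, 3.0) the arrows converge inward. Divergence about -6, curl ≈0 — negative divergence with near-zero curl is a sink.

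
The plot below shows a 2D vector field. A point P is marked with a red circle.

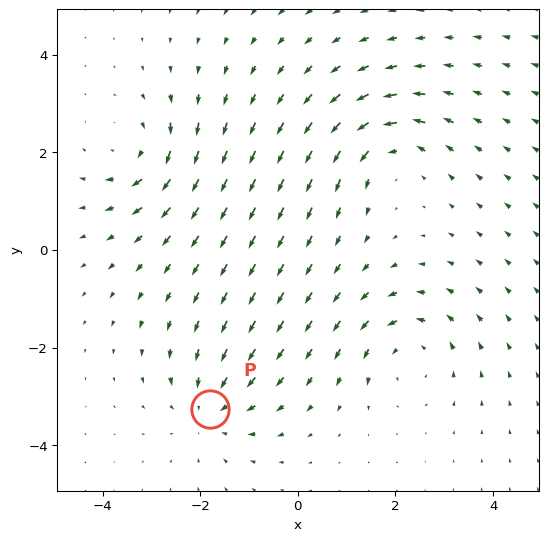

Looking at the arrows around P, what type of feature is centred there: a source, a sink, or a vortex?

At P (-1.8, -3.3) the arrows converge inward. Divergence about -4, curl ≈0 — negative divergence with near-zero curl is a sink.

sink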